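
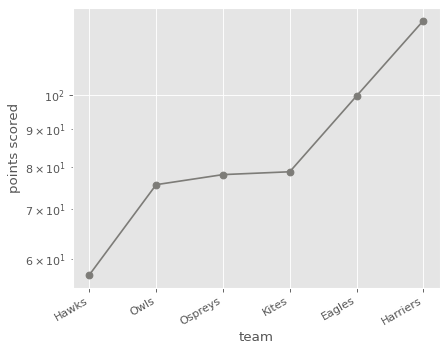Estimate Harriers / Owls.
Harriers ≈ 130, Owls ≈ 80; 130/80 ≈ 1.62.

≈ 1.62×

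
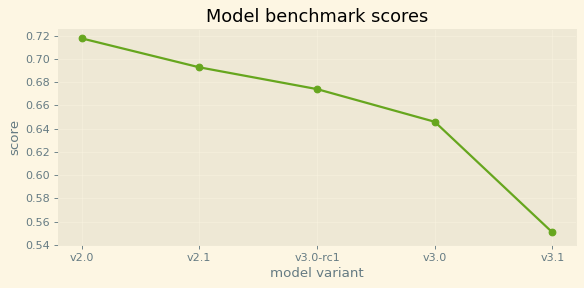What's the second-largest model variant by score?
Top 3: v2.0 ≈ 0.72, v2.1 ≈ 0.70, v3.0-rc1 ≈ 0.68.

v2.1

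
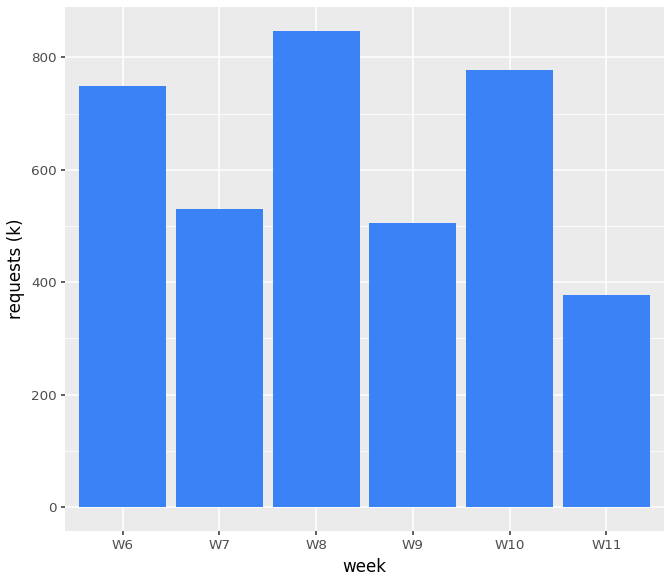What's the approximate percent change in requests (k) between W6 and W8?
W6 ≈ 700, W8 ≈ 800; (800 − 700) / 700 ≈ +14.3%.

≈ +14.3%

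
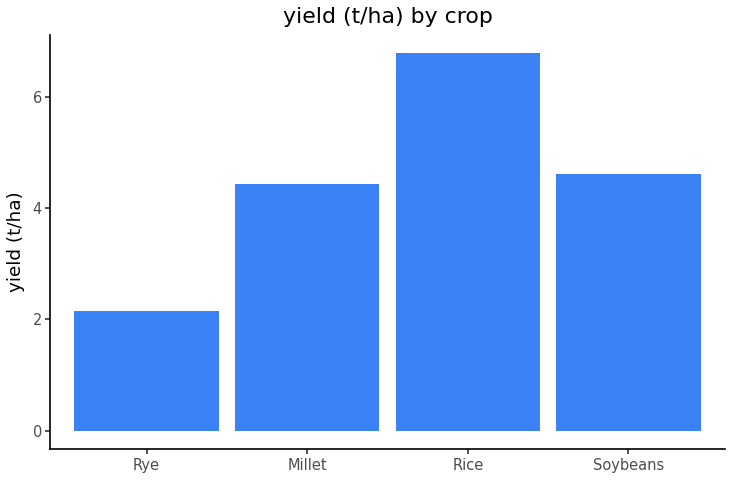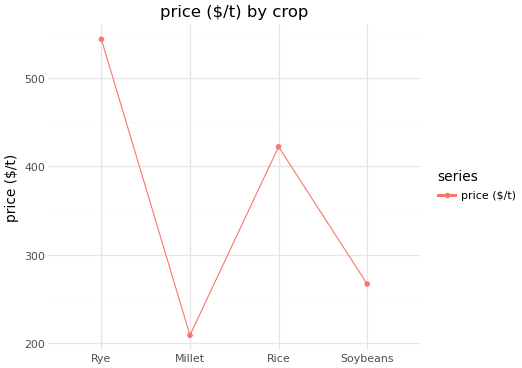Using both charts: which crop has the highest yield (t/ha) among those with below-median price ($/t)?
Soybeans

Chart 2 median price ($/t) ≈ 350; below-median crops: Millet, Soybeans. Among those, Soybeans has the highest yield (t/ha) (≈ 5).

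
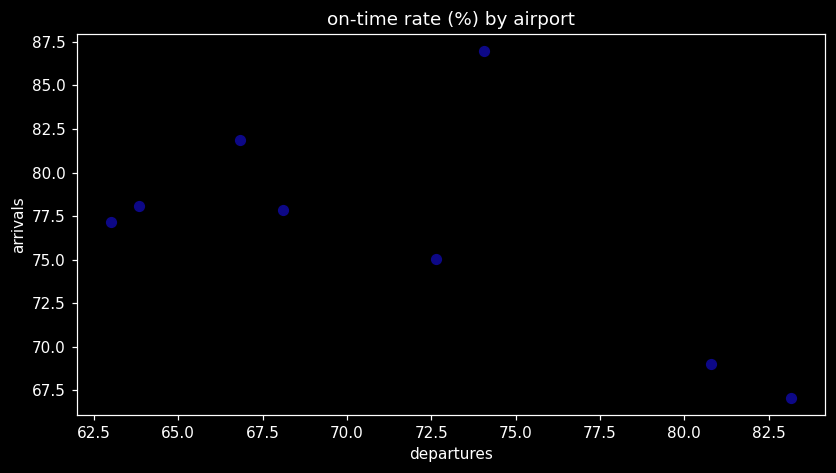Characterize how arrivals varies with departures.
Points are negatively correlated; moderate (|r| ≈ 0.6).

negative, moderate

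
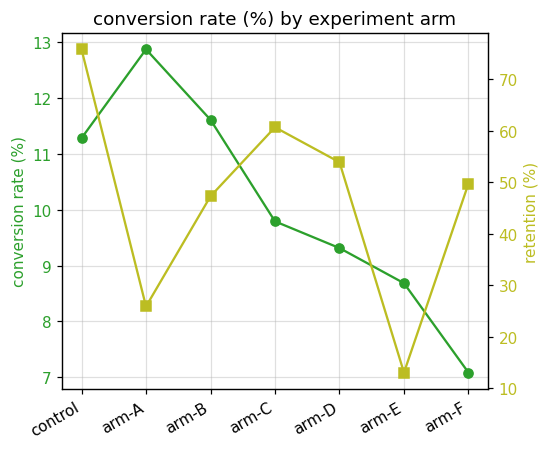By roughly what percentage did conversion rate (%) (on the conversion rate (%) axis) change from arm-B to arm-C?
arm-B ≈ 11.5, arm-C ≈ 10.0; (10.0 − 11.5) / 11.5 ≈ -13%.

≈ -13%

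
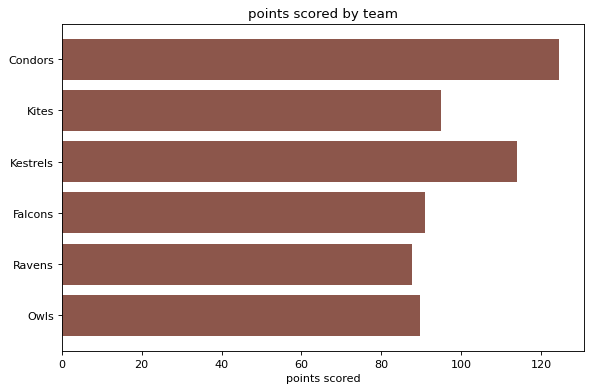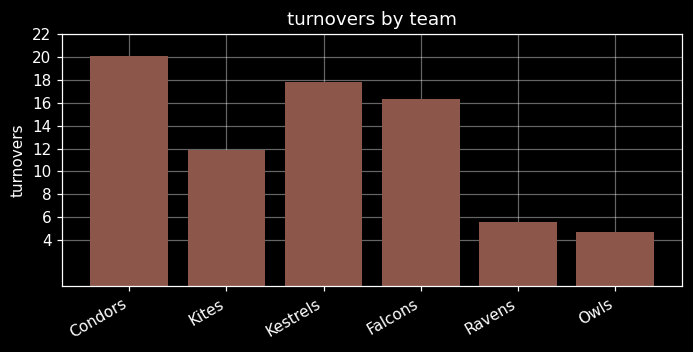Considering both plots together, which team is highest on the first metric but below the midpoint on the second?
Chart 2 median turnovers ≈ 14; below-median teams: Kites, Ravens, Owls. Among those, Kites has the highest points scored (≈ 100).

Kites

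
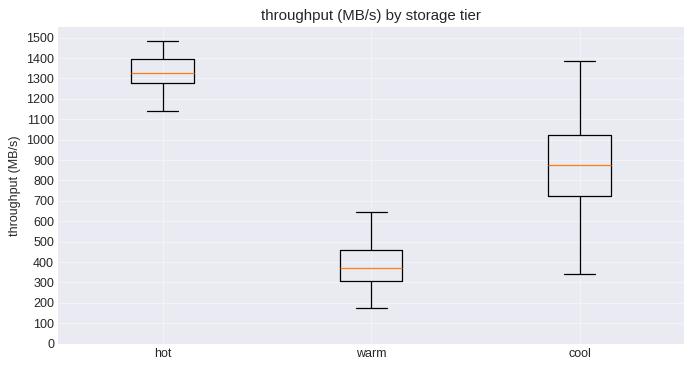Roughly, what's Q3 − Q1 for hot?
≈ 100

Q3 ≈ 1400, Q1 ≈ 1300; IQR ≈ 100.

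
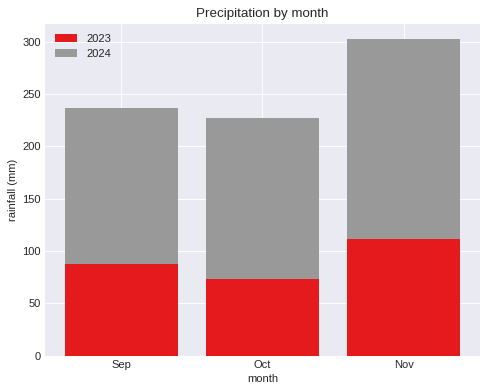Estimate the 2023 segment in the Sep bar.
≈ 100

2023 top ≈ 100, bottom ≈ 0; segment ≈ 100.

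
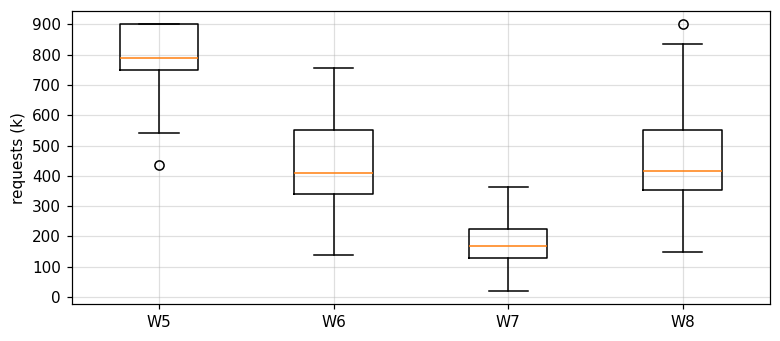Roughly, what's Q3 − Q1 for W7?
≈ 100

Q3 ≈ 200, Q1 ≈ 100; IQR ≈ 100.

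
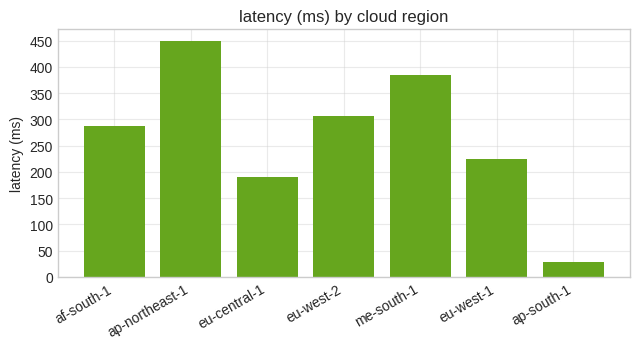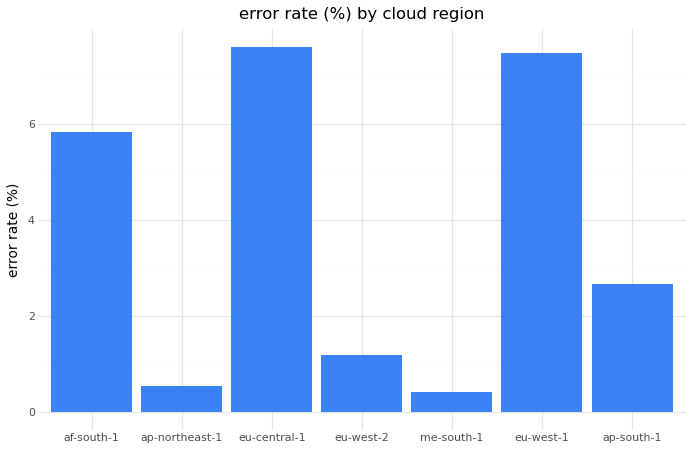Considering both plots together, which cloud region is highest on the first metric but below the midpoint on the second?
ap-northeast-1

Chart 2 median error rate (%) ≈ 3; below-median cloud regions: ap-northeast-1, eu-west-2, me-south-1. Among those, ap-northeast-1 has the highest latency (ms) (≈ 450).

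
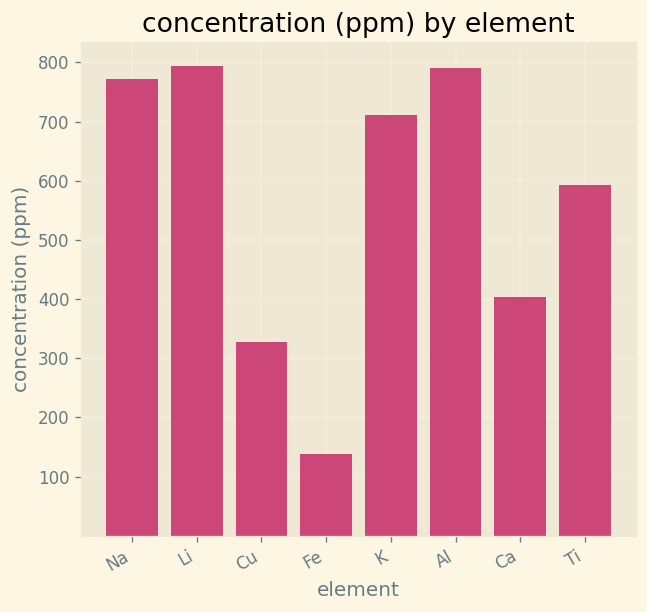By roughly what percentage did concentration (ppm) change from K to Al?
≈ +14.3%

K ≈ 700, Al ≈ 800; (800 − 700) / 700 ≈ +14.3%.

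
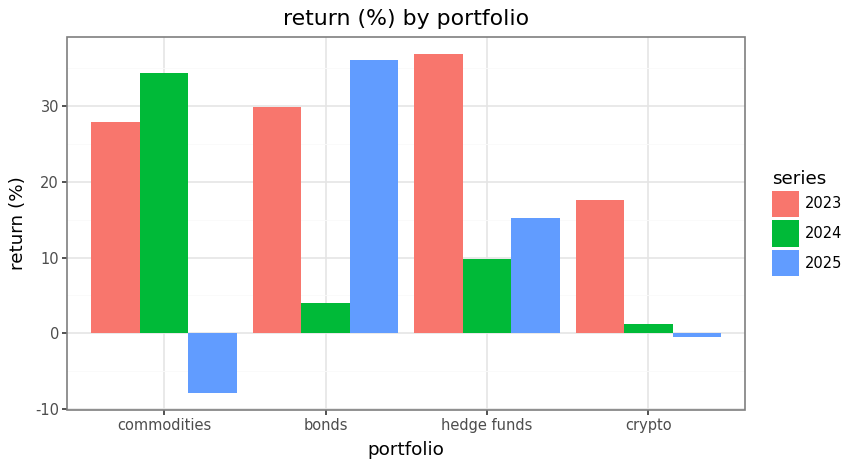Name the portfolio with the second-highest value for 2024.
Top 3 for 2024: commodities ≈ 35, hedge funds ≈ 10, bonds ≈ 5.

hedge funds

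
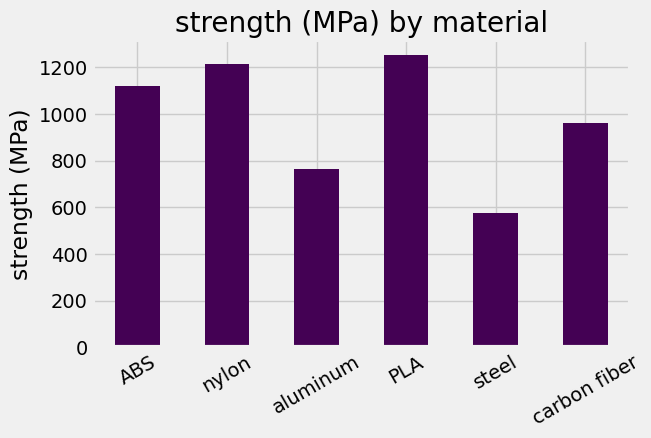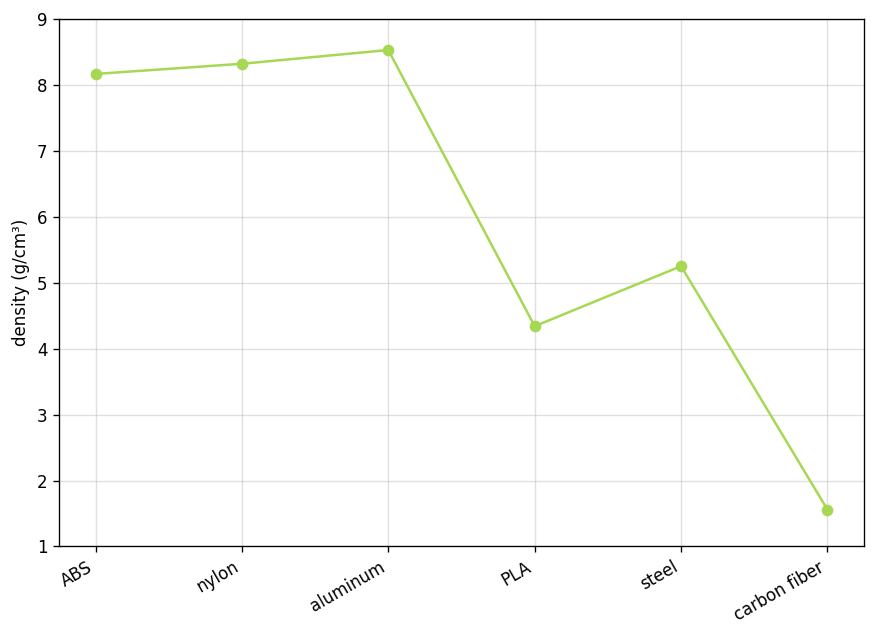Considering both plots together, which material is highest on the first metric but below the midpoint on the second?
Chart 2 median density (g/cm³) ≈ 7; below-median materials: PLA, steel, carbon fiber. Among those, PLA has the highest strength (MPa) (≈ 1200).

PLA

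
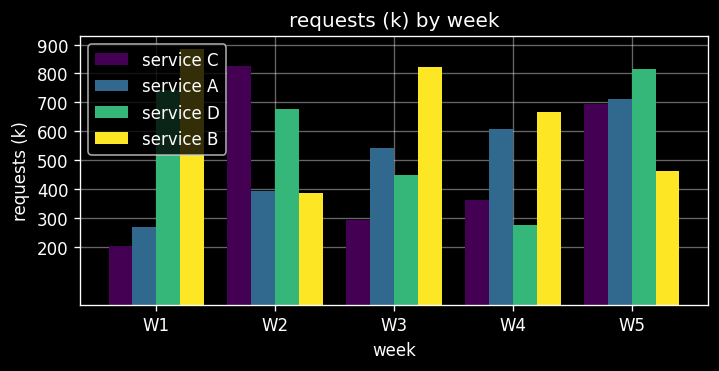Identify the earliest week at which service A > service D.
W2: service A ≈ 400 vs service D ≈ 700 (not yet); W3: service A ≈ 500 vs service D ≈ 400 (first crossover).

W3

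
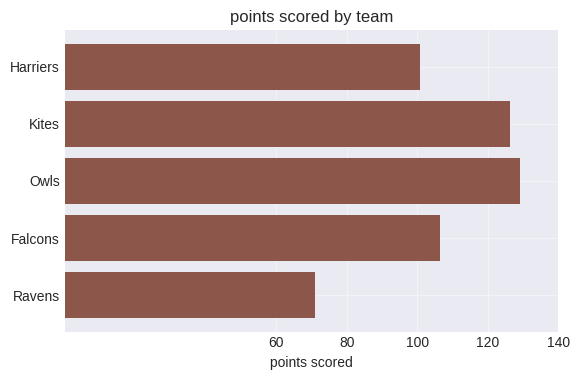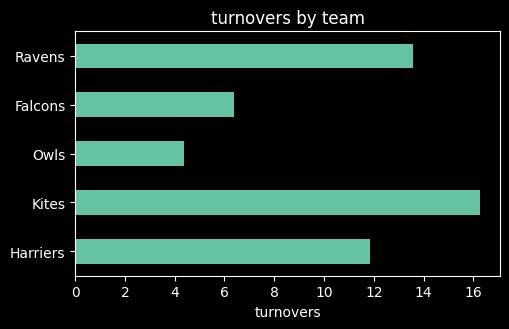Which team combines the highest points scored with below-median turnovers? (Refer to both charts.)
Chart 2 median turnovers ≈ 12; below-median teams: Owls, Falcons. Among those, Owls has the highest points scored (≈ 120).

Owls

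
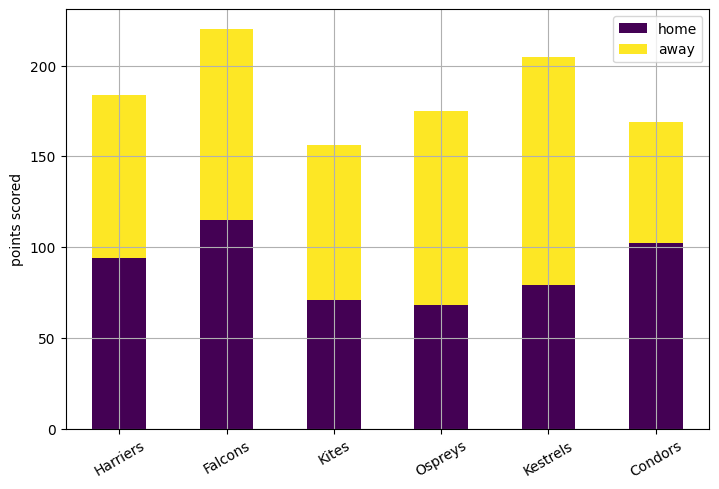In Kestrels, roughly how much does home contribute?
home top ≈ 80, bottom ≈ 0; segment ≈ 80.

≈ 80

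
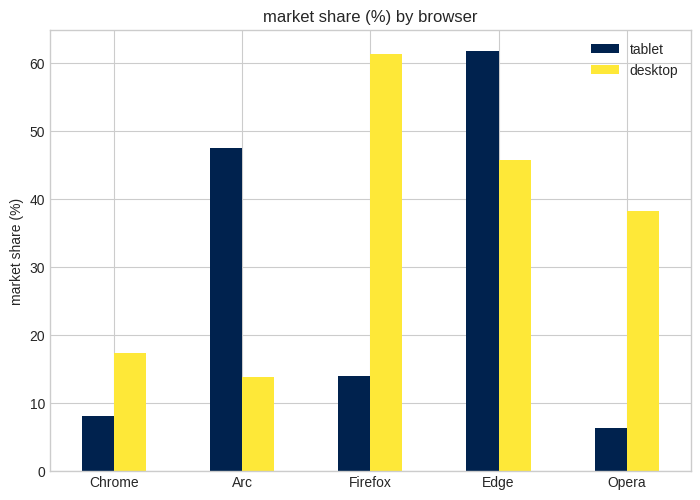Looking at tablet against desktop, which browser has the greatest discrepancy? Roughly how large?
Firefox: tablet ≈ 10, desktop ≈ 60 → gap ≈ 50. Next-largest (Arc) is only ≈ 40.

Firefox, ≈ 50 %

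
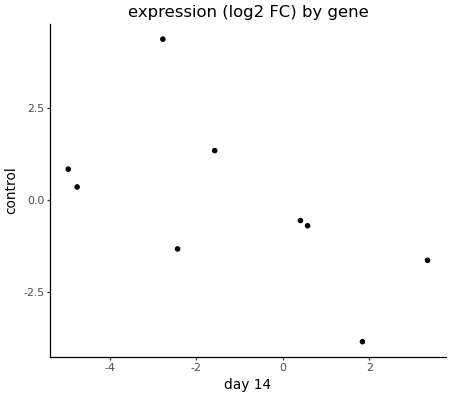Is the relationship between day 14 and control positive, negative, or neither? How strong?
Points are negatively correlated; moderate (|r| ≈ 0.6).

negative, moderate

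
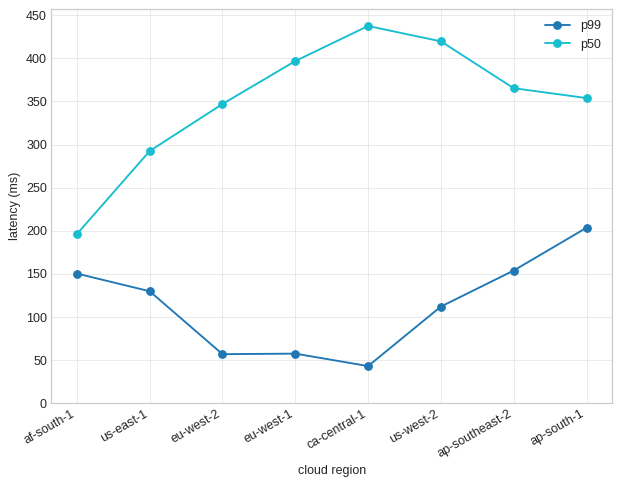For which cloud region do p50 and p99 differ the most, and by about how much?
ca-central-1: p50 ≈ 450, p99 ≈ 50 → gap ≈ 400. Next-largest (eu-west-1) is only ≈ 350.

ca-central-1, ≈ 400 ms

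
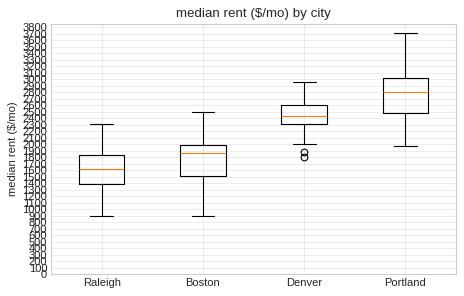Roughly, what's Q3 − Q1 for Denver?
Q3 ≈ 2600, Q1 ≈ 2300; IQR ≈ 300.

≈ 300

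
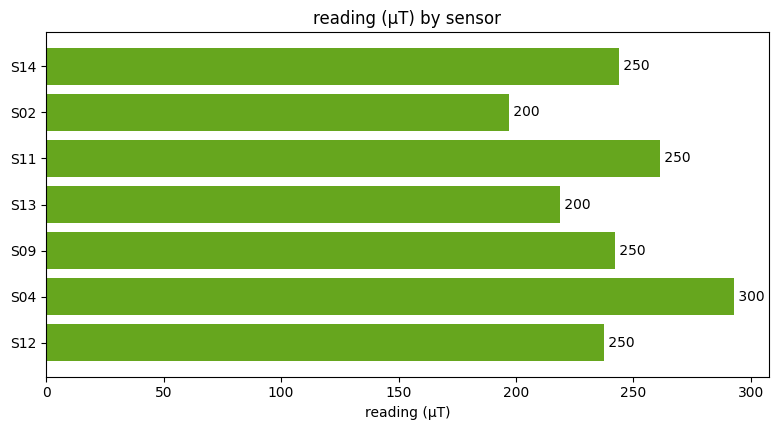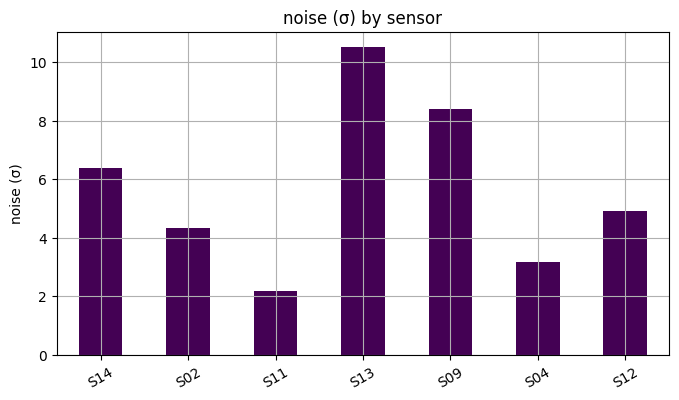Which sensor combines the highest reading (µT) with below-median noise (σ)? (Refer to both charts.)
S04

Chart 2 median noise (σ) ≈ 5; below-median sensors: S02, S11, S04. Among those, S04 has the highest reading (µT) (≈ 300).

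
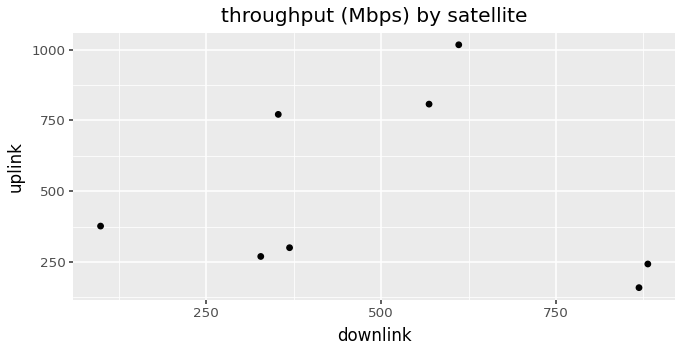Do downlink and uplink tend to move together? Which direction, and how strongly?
Points are roughly uncorrelated; weak (|r| ≈ 0.1).

no clear correlation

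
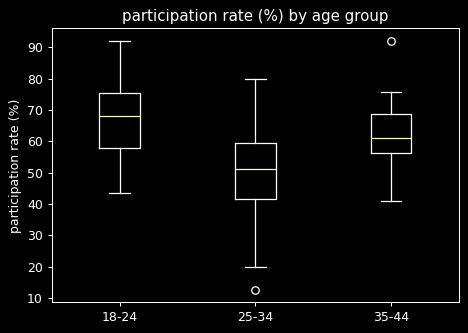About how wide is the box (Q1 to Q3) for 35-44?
Q3 ≈ 68, Q1 ≈ 56; IQR ≈ 12.

≈ 12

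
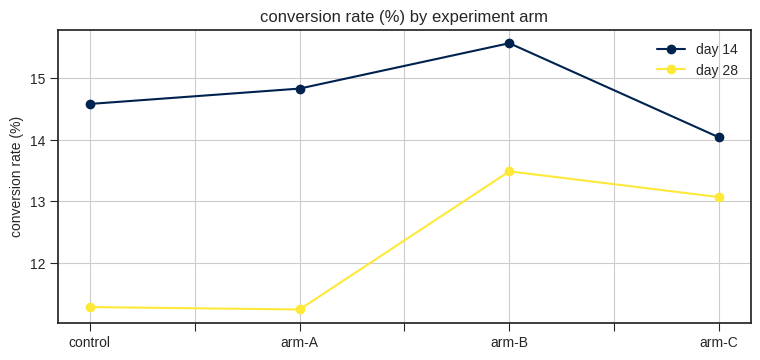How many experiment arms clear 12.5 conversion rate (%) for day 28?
Above 12.5: arm-B, arm-C.

2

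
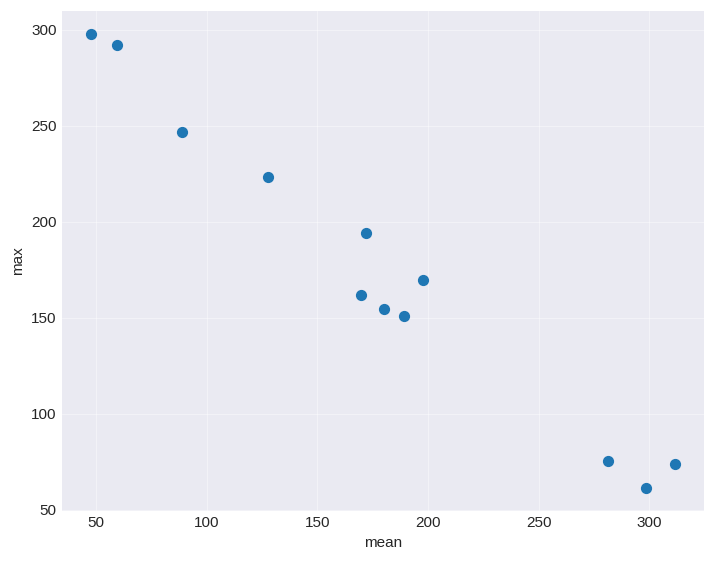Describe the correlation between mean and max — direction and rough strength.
Points are negatively correlated; strong (|r| ≈ 1.0).

negative, strong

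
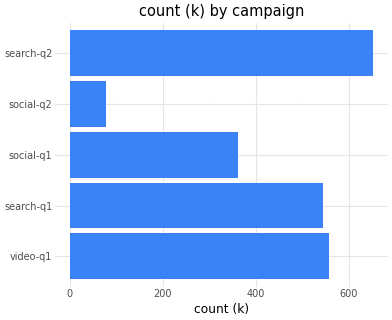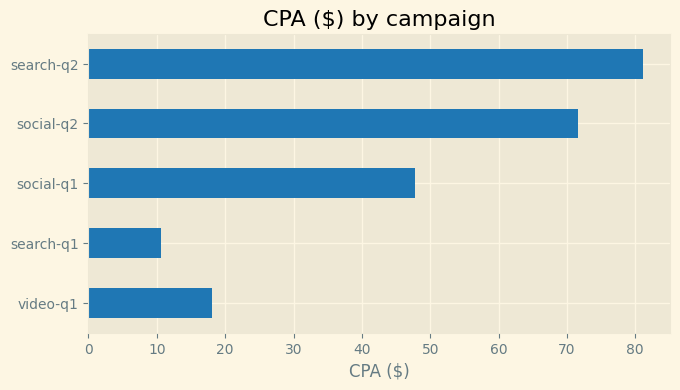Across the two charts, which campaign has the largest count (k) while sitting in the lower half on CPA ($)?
video-q1

Chart 2 median CPA ($) ≈ 50; below-median campaigns: video-q1, search-q1. Among those, video-q1 has the highest count (k) (≈ 600).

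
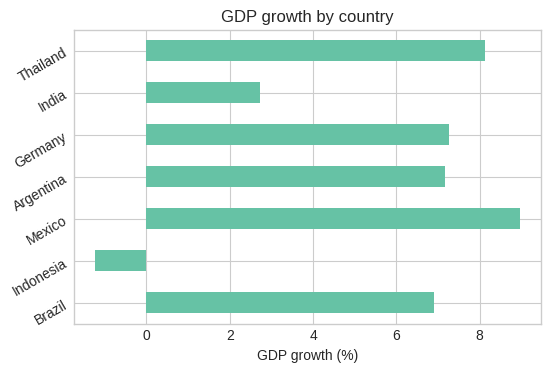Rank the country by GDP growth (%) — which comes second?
Top 3: Mexico ≈ 9, Thailand ≈ 8, Germany ≈ 7.

Thailand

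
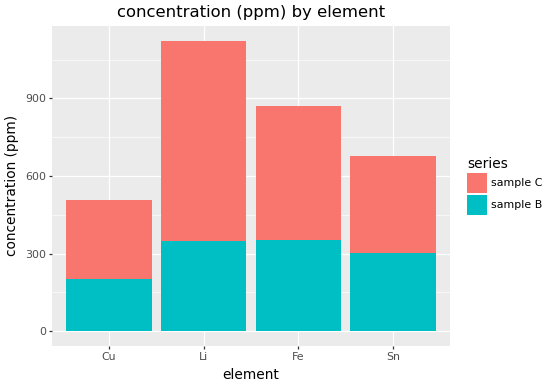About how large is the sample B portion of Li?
≈ 300

sample B top ≈ 300, bottom ≈ 0; segment ≈ 300.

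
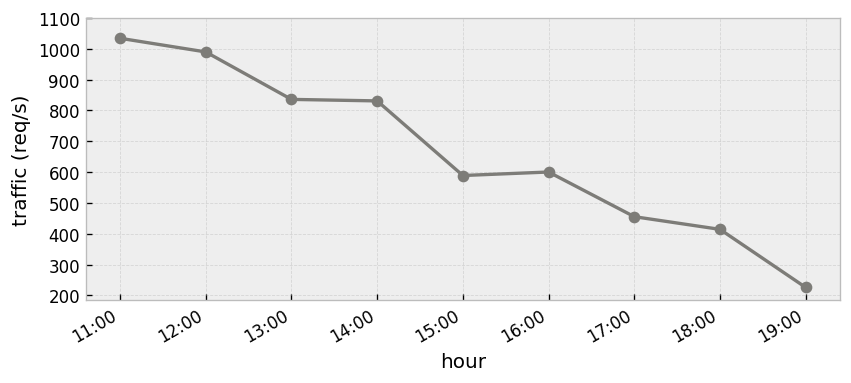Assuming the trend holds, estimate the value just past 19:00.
≈ 50

Last three: 500, 400, 200 → slope ≈ -150/step → next ≈ 50.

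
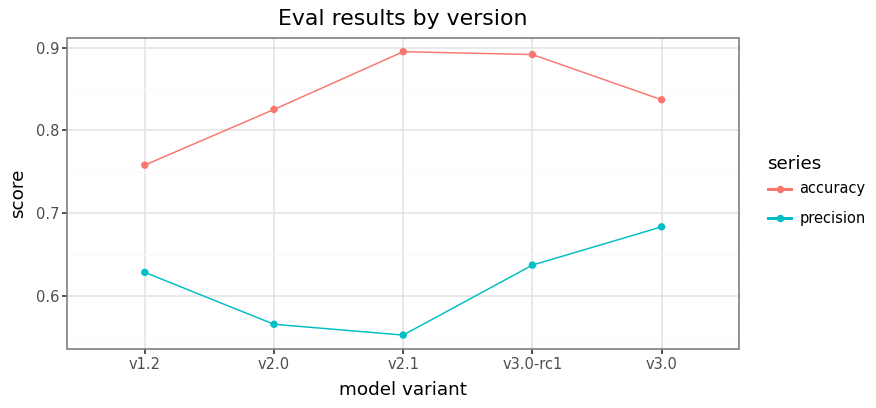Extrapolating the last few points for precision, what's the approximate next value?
Last three: 0.55, 0.65, 0.70 → slope ≈ 0.075/step → next ≈ 0.775.

≈ 0.775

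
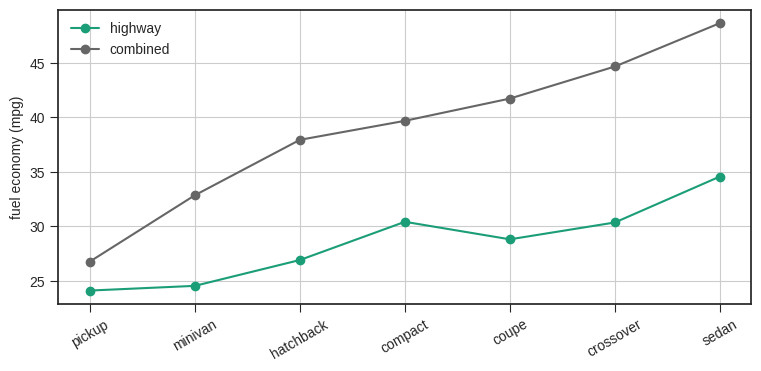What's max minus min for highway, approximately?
Max sedan ≈ 35, min pickup ≈ 25; range ≈ 10.

≈ 10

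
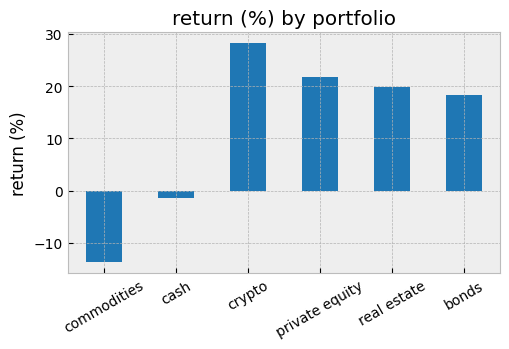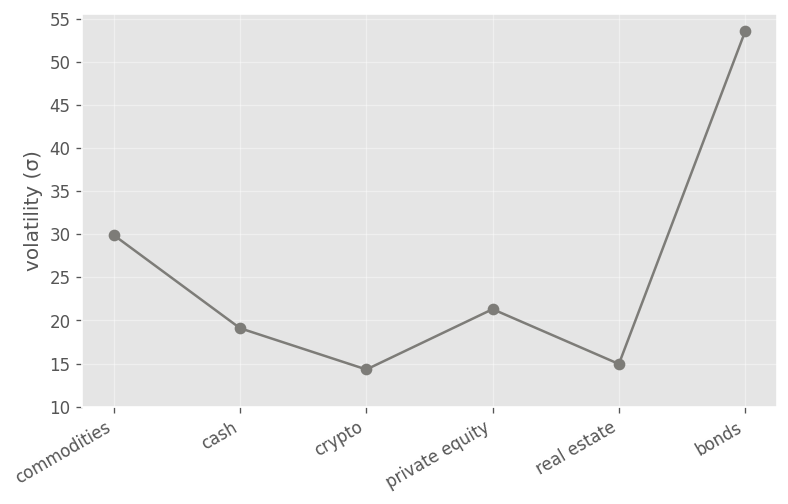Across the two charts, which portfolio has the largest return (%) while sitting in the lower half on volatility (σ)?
Chart 2 median volatility (σ) ≈ 20; below-median portfolios: cash, crypto, real estate. Among those, crypto has the highest return (%) (≈ 30).

crypto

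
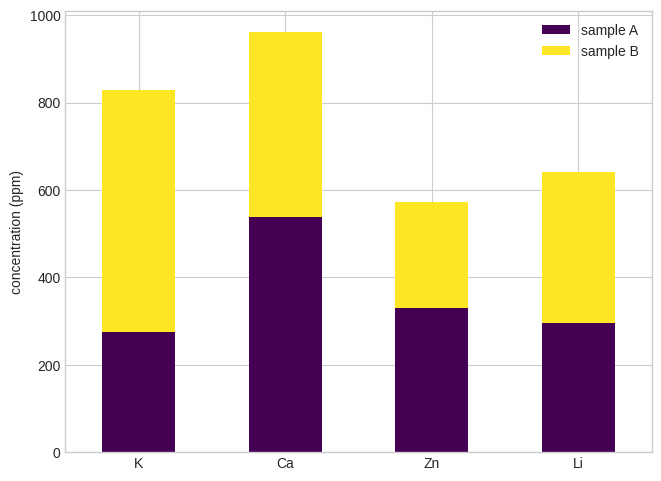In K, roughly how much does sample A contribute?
sample A top ≈ 300, bottom ≈ 0; segment ≈ 300.

≈ 300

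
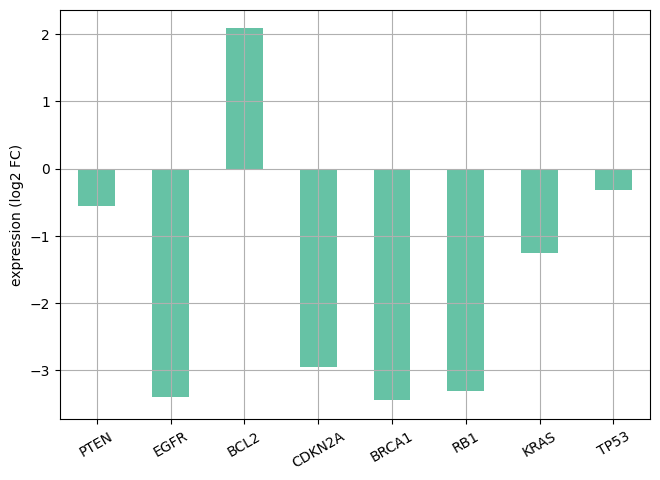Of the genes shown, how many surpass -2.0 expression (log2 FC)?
4

Above -2.0: PTEN, BCL2, KRAS, TP53.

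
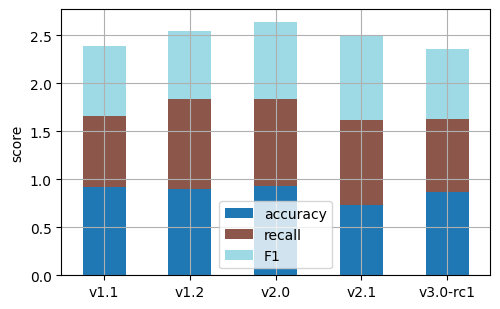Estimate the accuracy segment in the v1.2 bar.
accuracy top ≈ 1.0, bottom ≈ 0.0; segment ≈ 1.0.

≈ 1.0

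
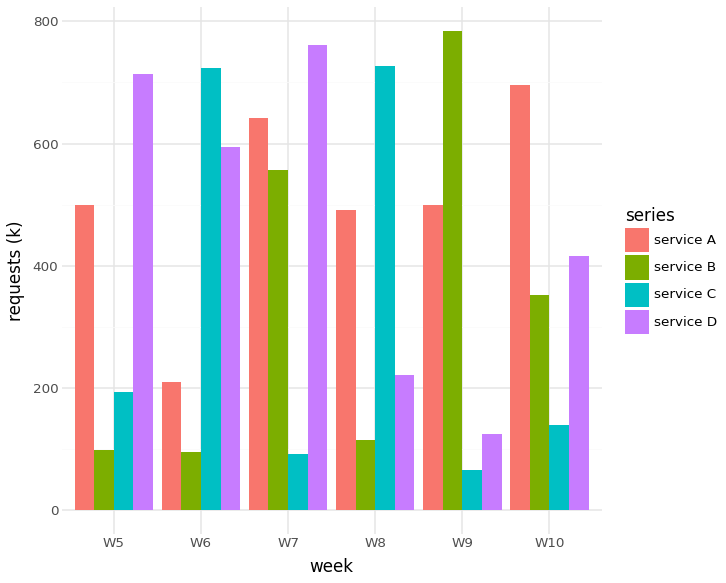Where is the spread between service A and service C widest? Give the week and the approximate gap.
W10, ≈ 600 k

W10: service A ≈ 700, service C ≈ 100 → gap ≈ 600. Next-largest (W7) is only ≈ 500.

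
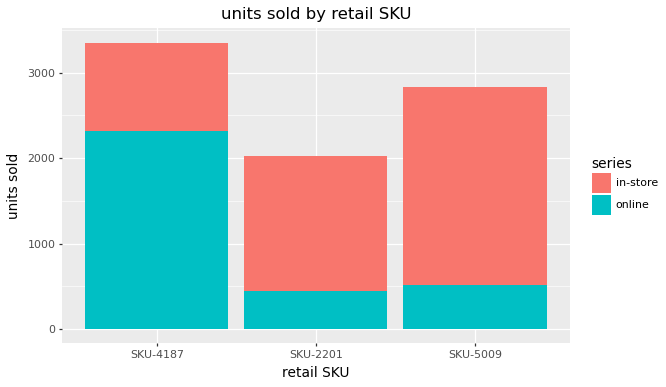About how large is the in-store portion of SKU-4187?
in-store top ≈ 3500, bottom ≈ 2500; segment ≈ 1000.

≈ 1000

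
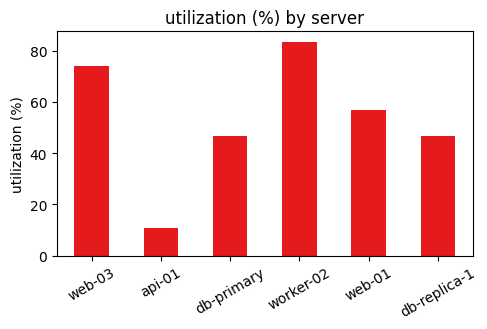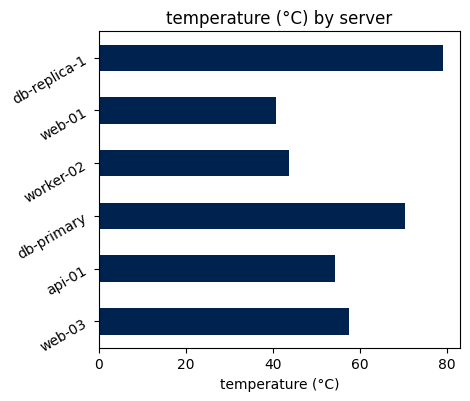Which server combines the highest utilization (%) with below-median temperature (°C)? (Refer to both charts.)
worker-02

Chart 2 median temperature (°C) ≈ 60; below-median servers: api-01, worker-02, web-01. Among those, worker-02 has the highest utilization (%) (≈ 80).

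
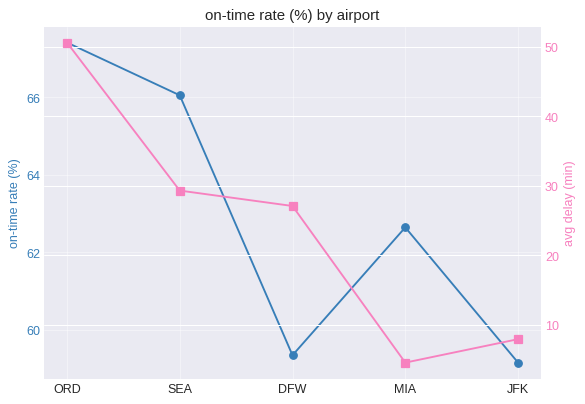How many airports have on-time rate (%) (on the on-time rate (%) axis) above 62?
3

Above 62: ORD, SEA, MIA.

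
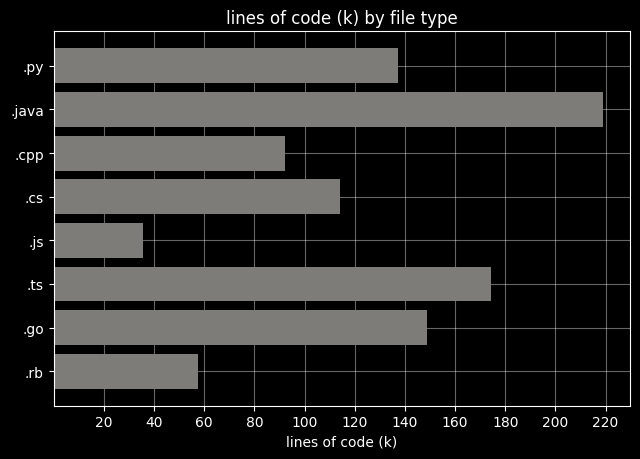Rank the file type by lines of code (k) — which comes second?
Top 3: .java ≈ 220, .ts ≈ 180, .go ≈ 140.

.ts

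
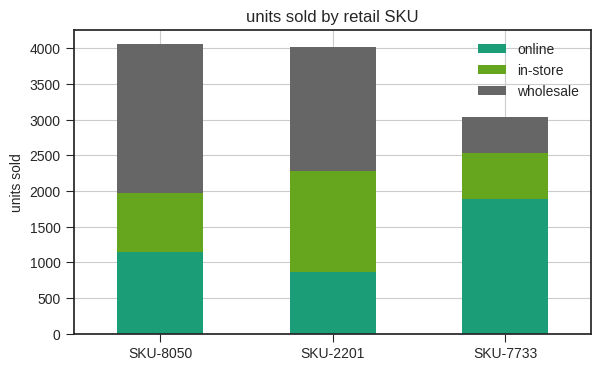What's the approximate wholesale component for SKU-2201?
wholesale top ≈ 4000, bottom ≈ 2500; segment ≈ 1500.

≈ 1500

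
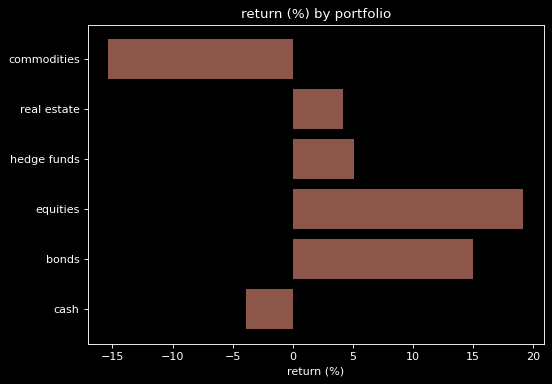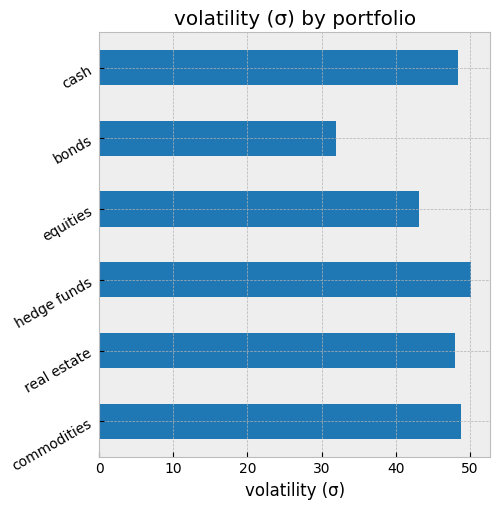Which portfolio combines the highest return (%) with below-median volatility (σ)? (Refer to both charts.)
equities

Chart 2 median volatility (σ) ≈ 50; below-median portfolios: real estate, equities, bonds. Among those, equities has the highest return (%) (≈ 20).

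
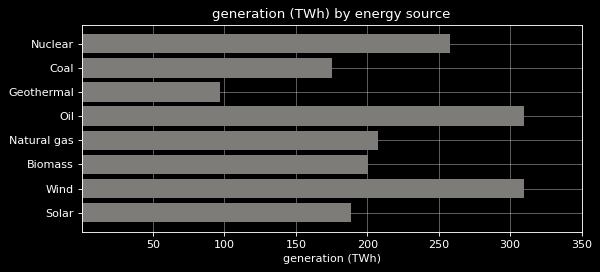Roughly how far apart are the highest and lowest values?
Max Oil ≈ 300, min Geothermal ≈ 100; range ≈ 200.

≈ 200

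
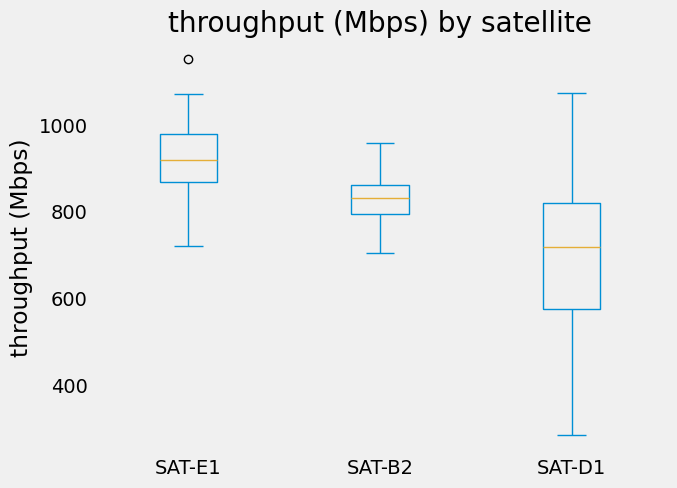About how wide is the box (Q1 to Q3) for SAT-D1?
Q3 ≈ 820, Q1 ≈ 580; IQR ≈ 240.

≈ 240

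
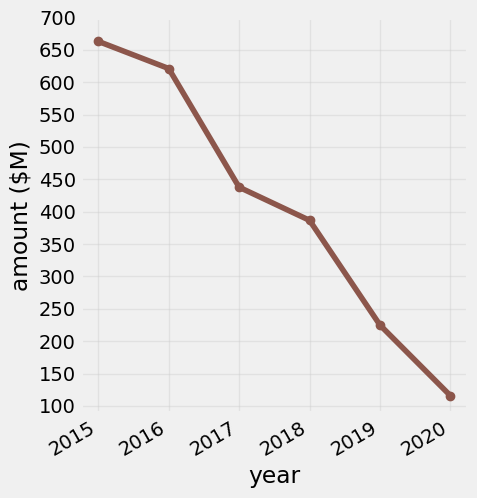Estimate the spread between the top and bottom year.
Max 2015 ≈ 650, min 2020 ≈ 100; range ≈ 550.

≈ 550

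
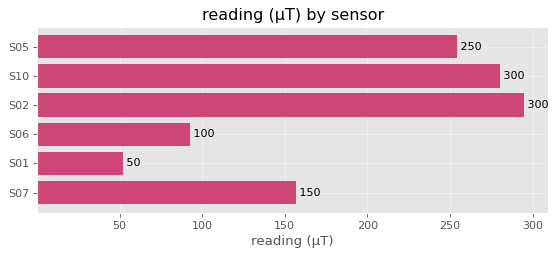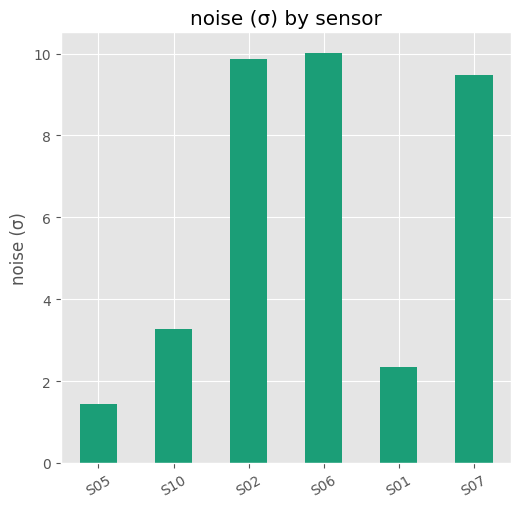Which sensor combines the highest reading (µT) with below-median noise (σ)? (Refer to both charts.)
Chart 2 median noise (σ) ≈ 6; below-median sensors: S05, S10, S01. Among those, S10 has the highest reading (µT) (≈ 300).

S10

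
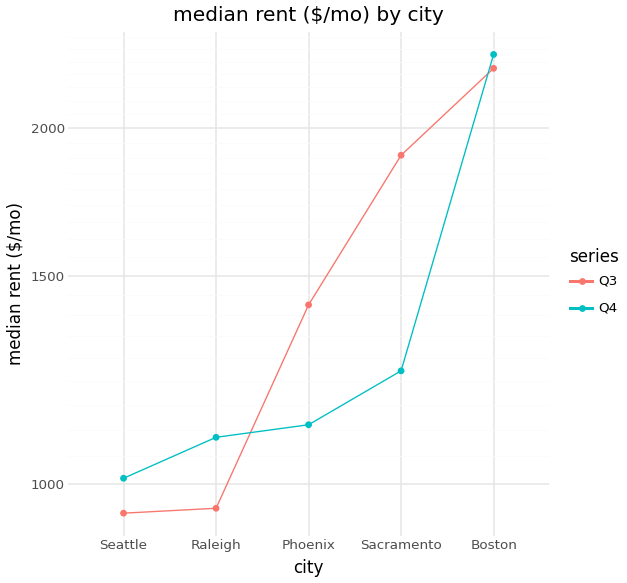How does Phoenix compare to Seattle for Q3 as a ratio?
Phoenix ≈ 1400, Seattle ≈ 1000; 1400/1000 ≈ 1.4.

≈ 1.4×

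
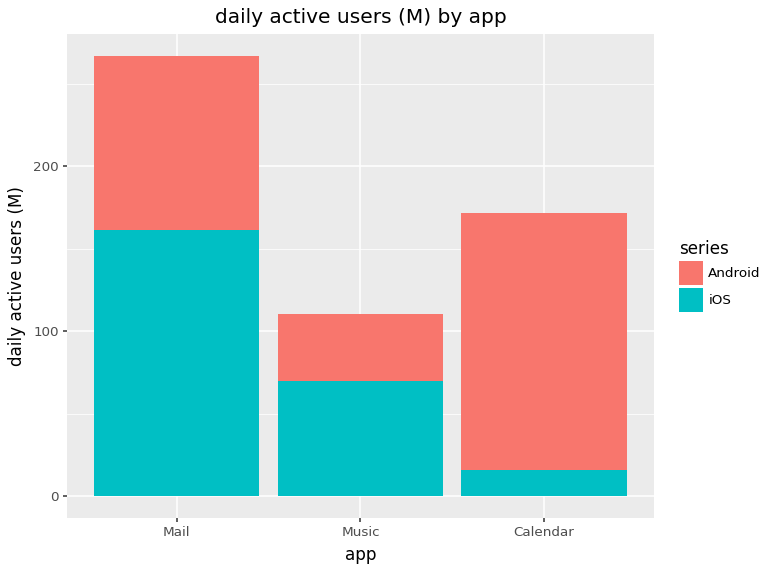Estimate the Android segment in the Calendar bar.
Android top ≈ 175, bottom ≈ 25; segment ≈ 150.

≈ 150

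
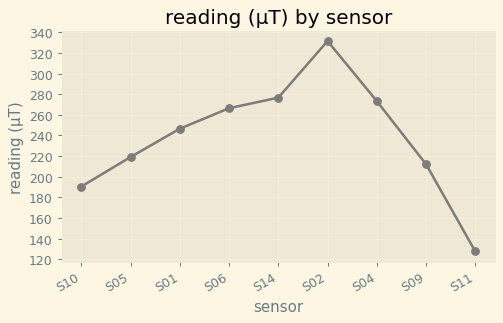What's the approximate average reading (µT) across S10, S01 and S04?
≈ 240

(200 + 240 + 280) / 3 ≈ 240.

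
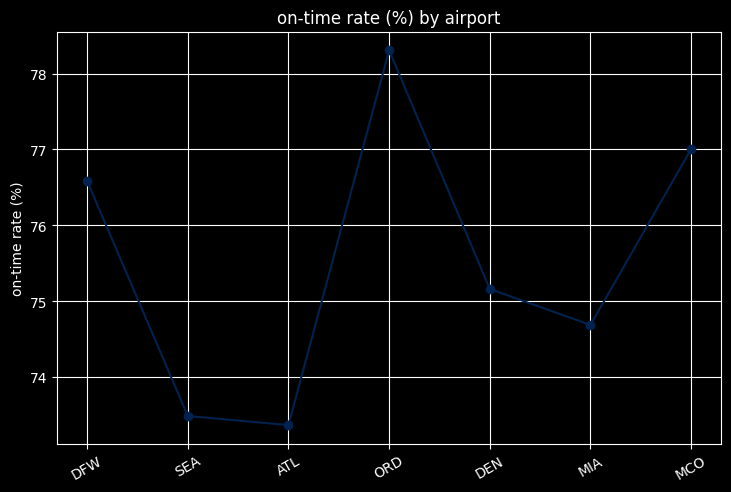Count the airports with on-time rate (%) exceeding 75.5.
3

Above 75.5: DFW, ORD, MCO.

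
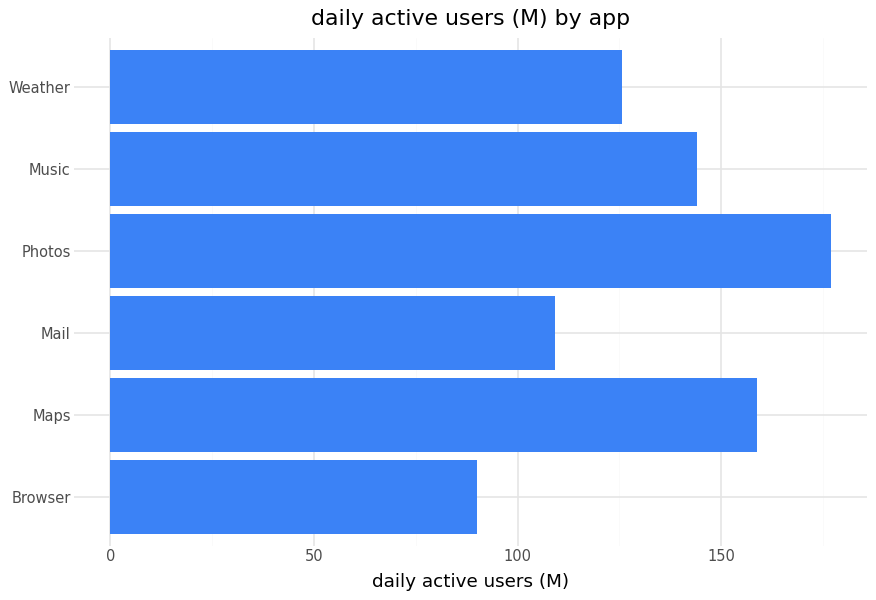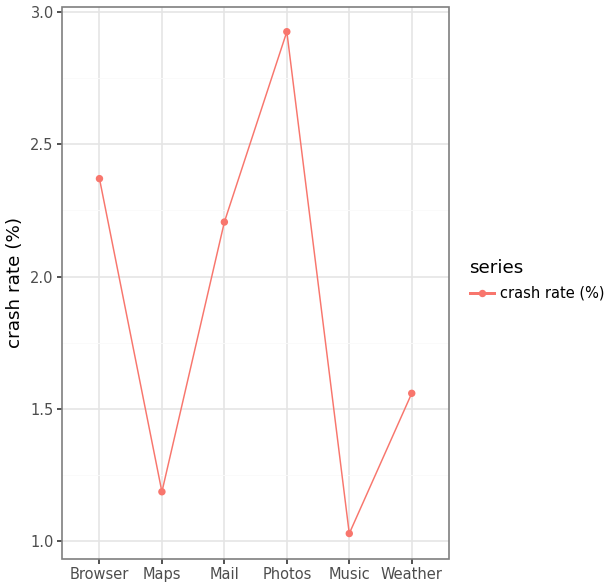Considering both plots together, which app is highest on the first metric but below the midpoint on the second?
Maps

Chart 2 median crash rate (%) ≈ 2; below-median apps: Maps, Music, Weather. Among those, Maps has the highest daily active users (M) (≈ 160).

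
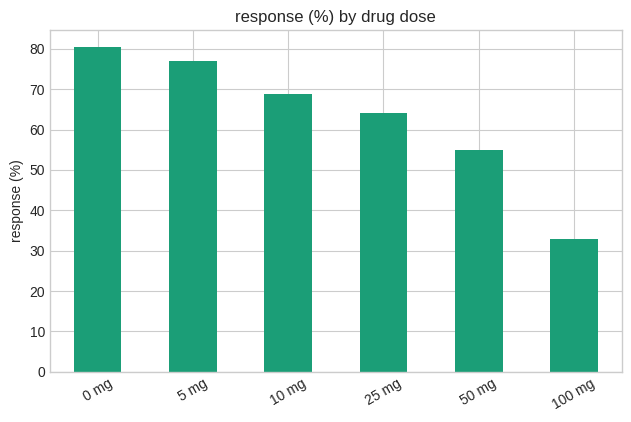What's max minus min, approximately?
≈ 50

Max 0 mg ≈ 80, min 100 mg ≈ 30; range ≈ 50.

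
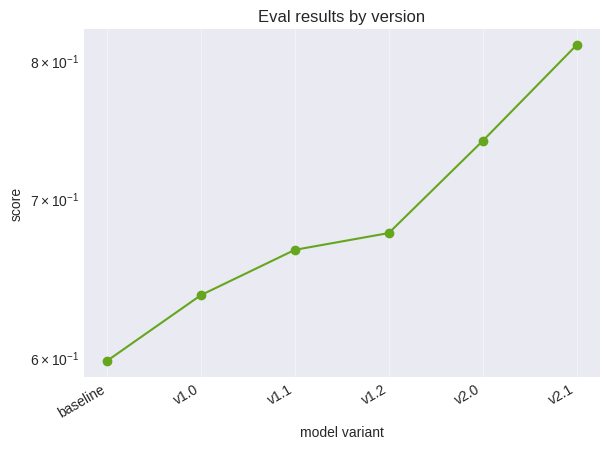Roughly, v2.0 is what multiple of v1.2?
v2.0 ≈ 0.74, v1.2 ≈ 0.68; 0.74/0.68 ≈ 1.09.

≈ 1.09×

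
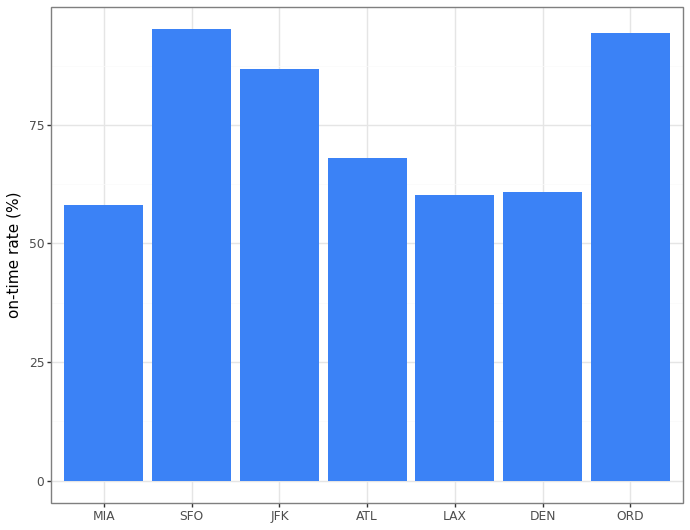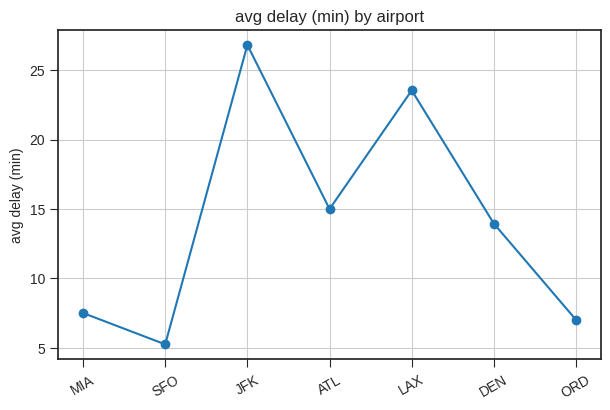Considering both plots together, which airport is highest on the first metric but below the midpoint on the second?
Chart 2 median avg delay (min) ≈ 15; below-median airports: MIA, SFO, ORD. Among those, SFO has the highest on-time rate (%) (≈ 100).

SFO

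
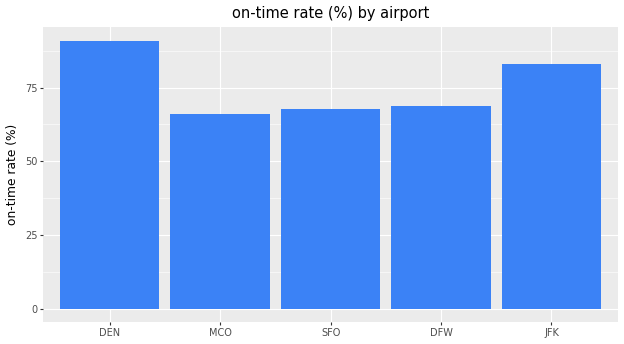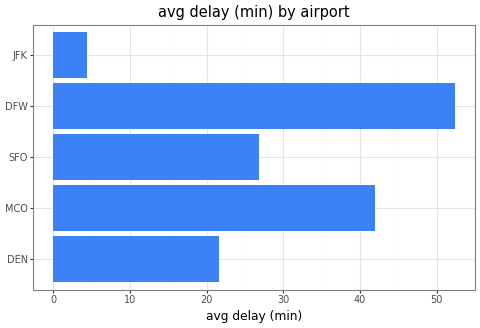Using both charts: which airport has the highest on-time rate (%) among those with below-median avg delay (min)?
Chart 2 median avg delay (min) ≈ 25; below-median airports: DEN, JFK. Among those, DEN has the highest on-time rate (%) (≈ 90).

DEN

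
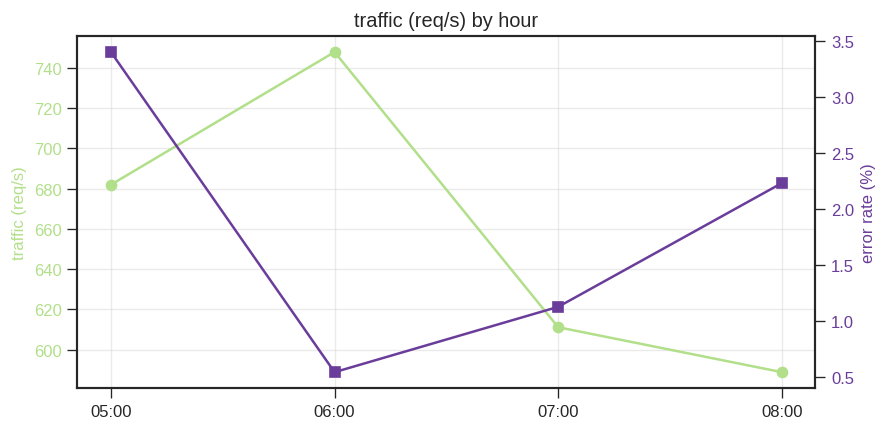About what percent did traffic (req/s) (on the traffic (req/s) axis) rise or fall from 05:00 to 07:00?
05:00 ≈ 680, 07:00 ≈ 620; (620 − 680) / 680 ≈ -8.8%.

≈ -8.8%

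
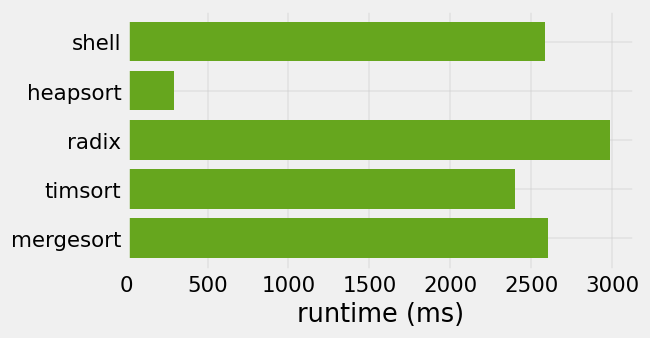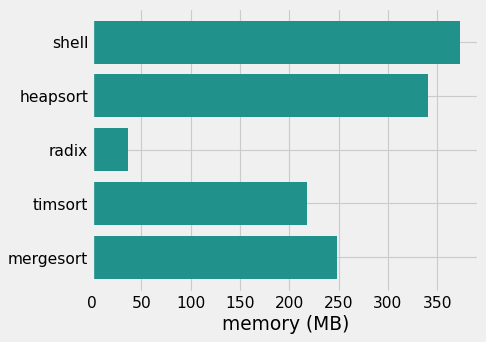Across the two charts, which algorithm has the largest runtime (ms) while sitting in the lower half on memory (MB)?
radix

Chart 2 median memory (MB) ≈ 250; below-median algorithms: radix, timsort. Among those, radix has the highest runtime (ms) (≈ 3000).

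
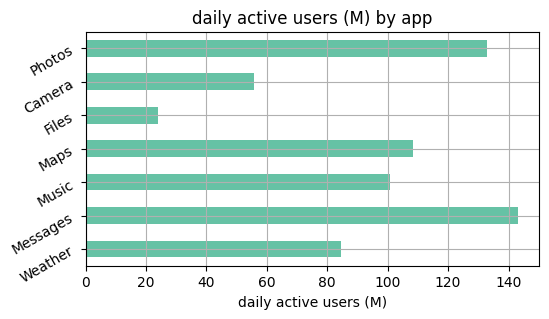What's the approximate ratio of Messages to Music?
≈ 1.4×

Messages ≈ 140, Music ≈ 100; 140/100 ≈ 1.4.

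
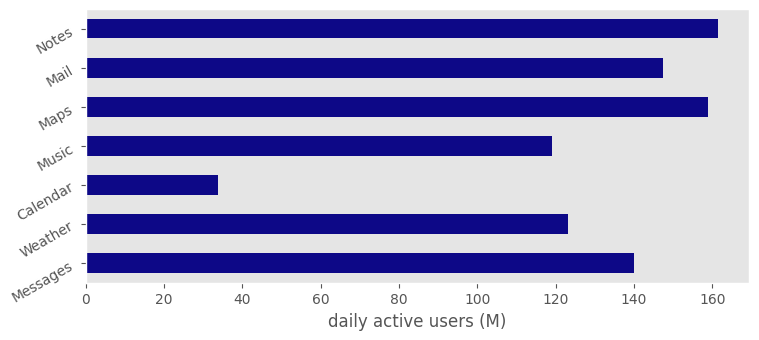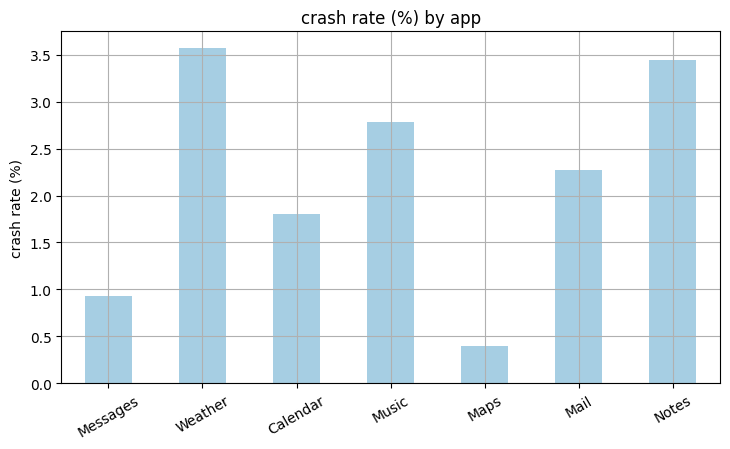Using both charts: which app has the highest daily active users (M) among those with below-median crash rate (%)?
Chart 2 median crash rate (%) ≈ 2.5; below-median apps: Messages, Calendar, Maps. Among those, Maps has the highest daily active users (M) (≈ 160).

Maps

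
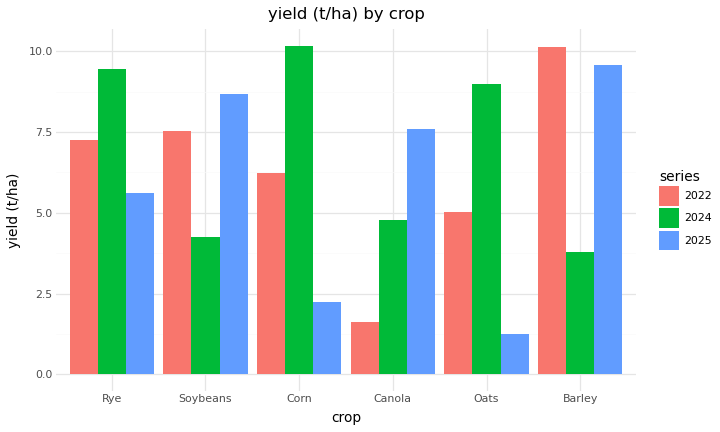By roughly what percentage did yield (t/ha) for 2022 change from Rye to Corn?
≈ -14.3%

Rye ≈ 7, Corn ≈ 6; (6 − 7) / 7 ≈ -14.3%.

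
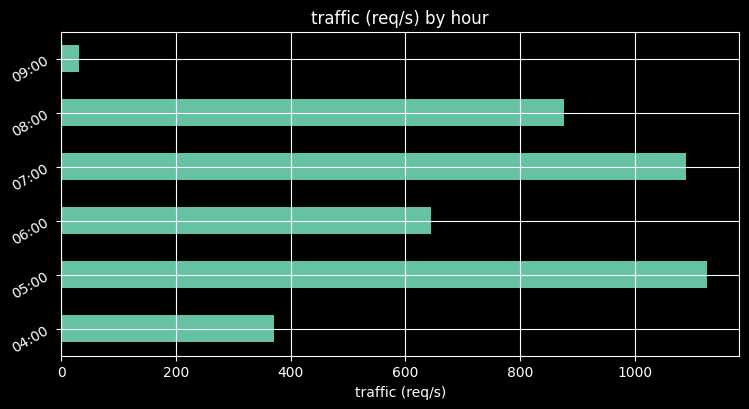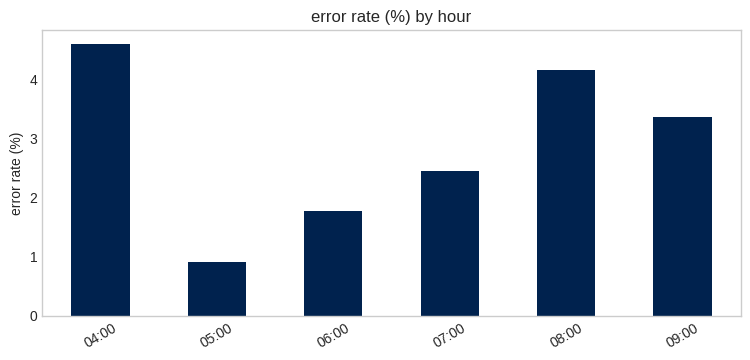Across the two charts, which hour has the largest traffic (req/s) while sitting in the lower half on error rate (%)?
05:00

Chart 2 median error rate (%) ≈ 3; below-median hours: 05:00, 06:00, 07:00. Among those, 05:00 has the highest traffic (req/s) (≈ 1200).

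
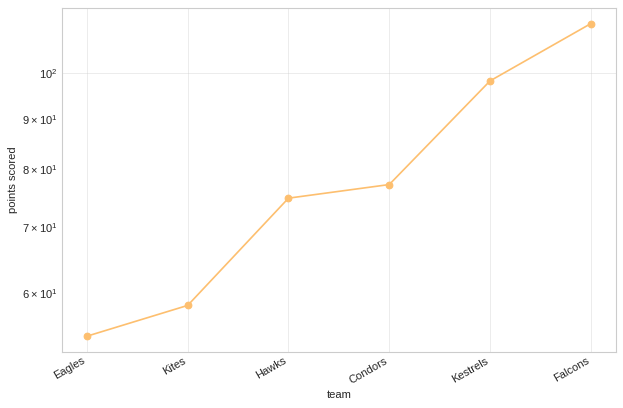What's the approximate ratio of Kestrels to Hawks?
Kestrels ≈ 100, Hawks ≈ 75; 100/75 ≈ 1.33.

≈ 1.33×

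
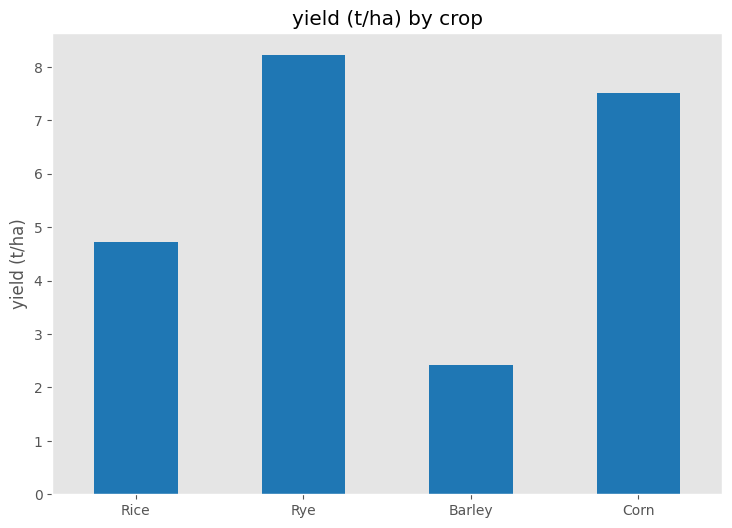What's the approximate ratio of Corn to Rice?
≈ 1.6×

Corn ≈ 8, Rice ≈ 5; 8/5 ≈ 1.6.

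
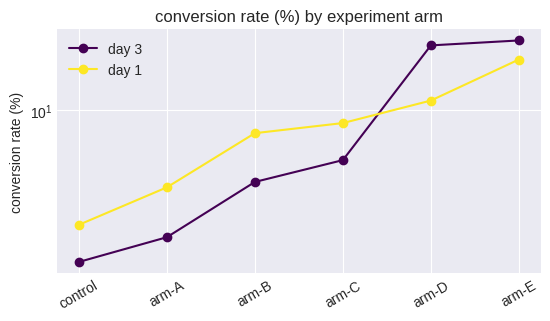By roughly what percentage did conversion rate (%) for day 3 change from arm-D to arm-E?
≈ +9.1%

arm-D ≈ 22, arm-E ≈ 24; (24 − 22) / 22 ≈ +9.1%.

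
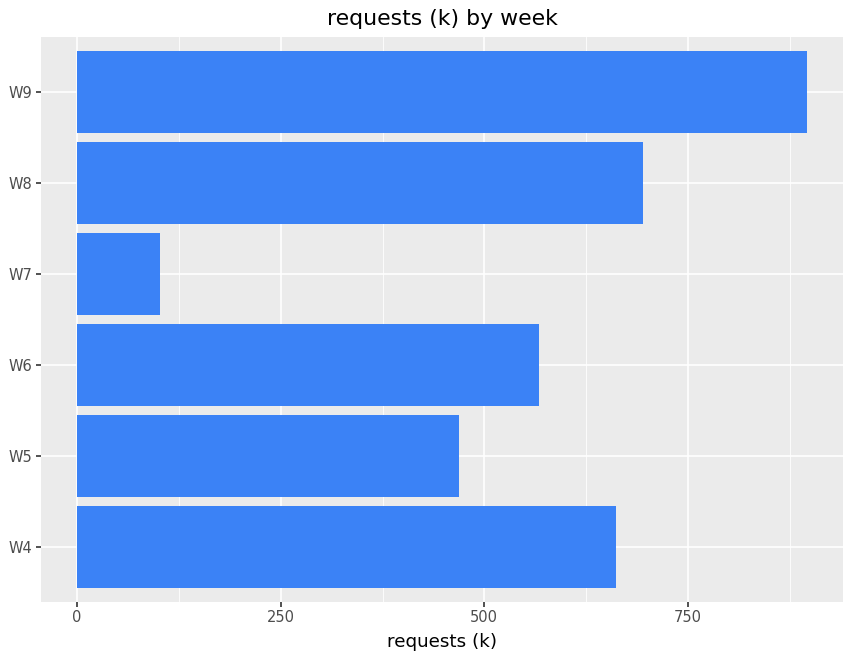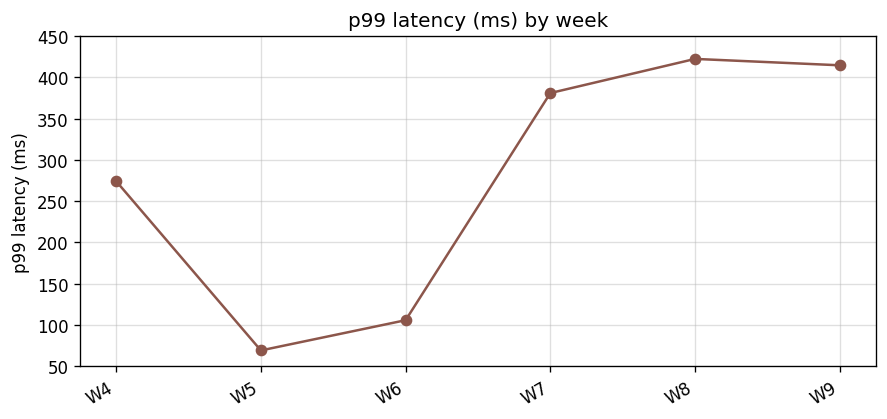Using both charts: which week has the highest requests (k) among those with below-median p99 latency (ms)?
W4

Chart 2 median p99 latency (ms) ≈ 350; below-median weeks: W4, W5, W6. Among those, W4 has the highest requests (k) (≈ 700).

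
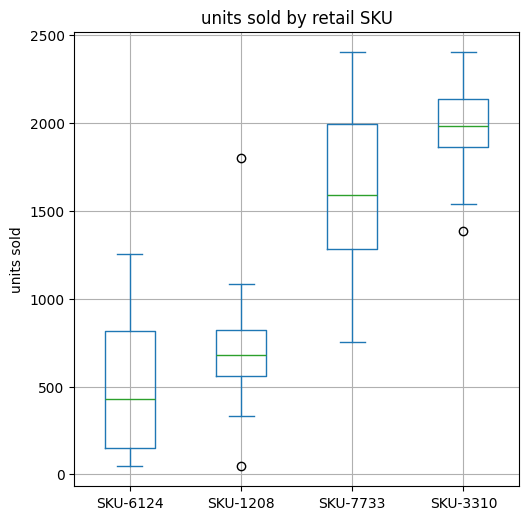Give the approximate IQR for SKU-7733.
≈ 800

Q3 ≈ 2000, Q1 ≈ 1200; IQR ≈ 800.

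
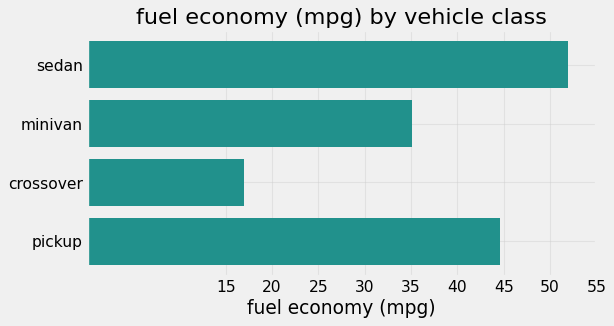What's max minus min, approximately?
≈ 35

Max sedan ≈ 50, min crossover ≈ 15; range ≈ 35.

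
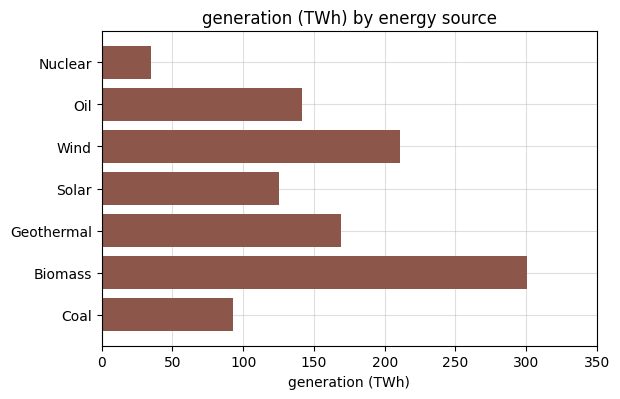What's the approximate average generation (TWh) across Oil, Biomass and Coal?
≈ 183

(150 + 300 + 100) / 3 ≈ 183.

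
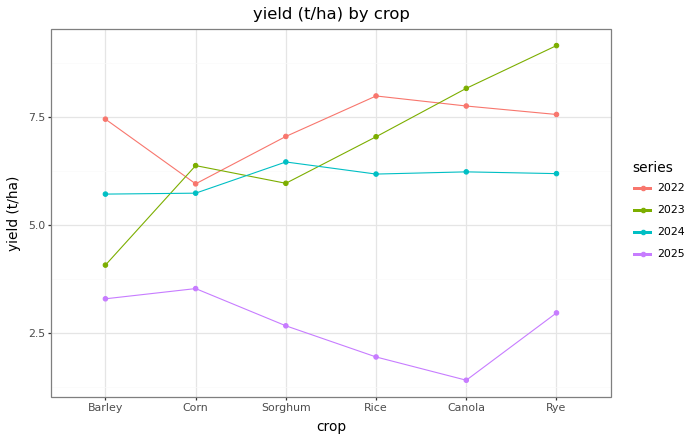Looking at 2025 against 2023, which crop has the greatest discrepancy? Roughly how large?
Canola: 2025 ≈ 1, 2023 ≈ 8 → gap ≈ 7. Next-largest (Rye) is only ≈ 6.

Canola, ≈ 7 t/ha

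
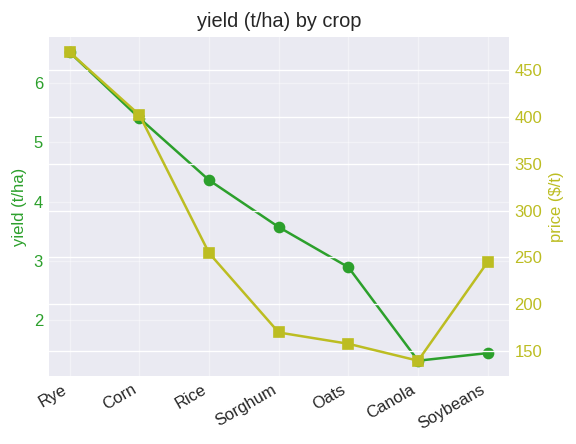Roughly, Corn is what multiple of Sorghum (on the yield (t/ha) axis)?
≈ 1.57×

Corn ≈ 5.5, Sorghum ≈ 3.5; 5.5/3.5 ≈ 1.57.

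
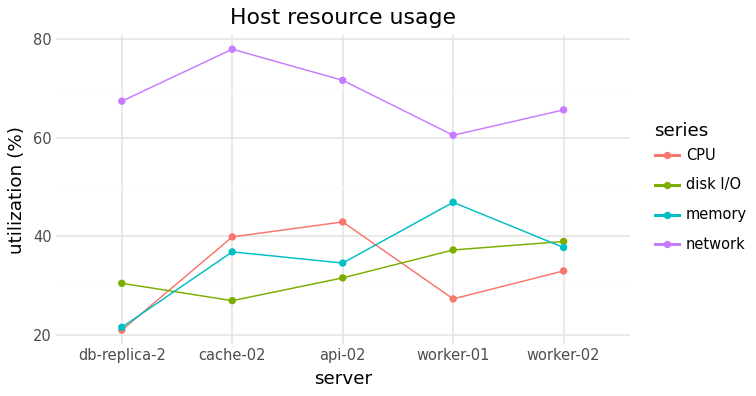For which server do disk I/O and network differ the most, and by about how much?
cache-02, ≈ 55 %

cache-02: disk I/O ≈ 25, network ≈ 80 → gap ≈ 55. Next-largest (api-02) is only ≈ 40.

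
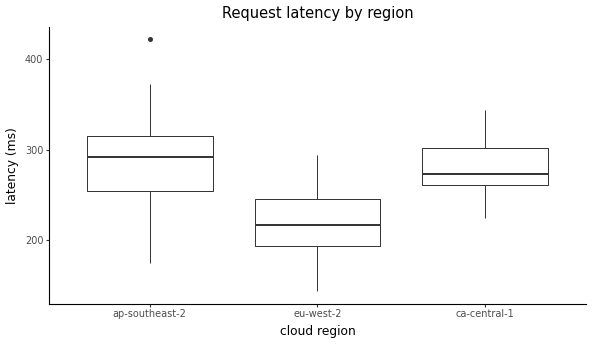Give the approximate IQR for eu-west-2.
≈ 60

Q3 ≈ 250, Q1 ≈ 190; IQR ≈ 60.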